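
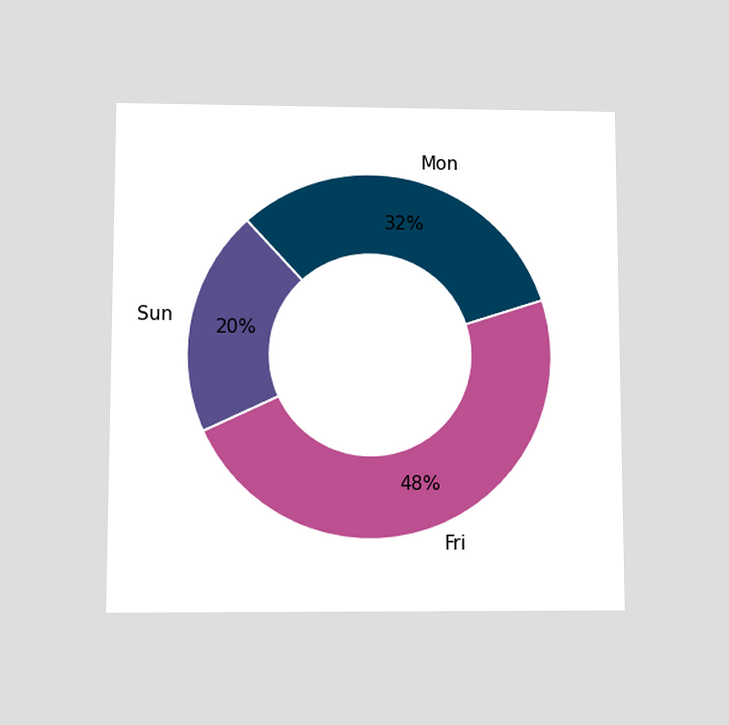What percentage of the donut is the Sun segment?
The chart is viewed slightly from below. The Sun segment takes up 20% of the ring.

20%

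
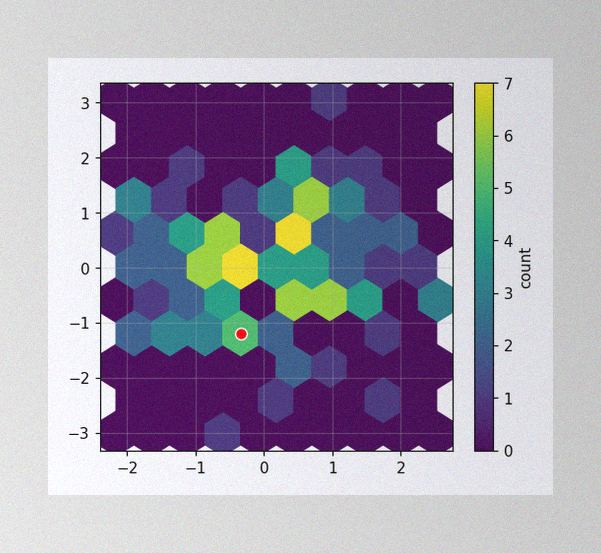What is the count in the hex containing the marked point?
5

The image has some photo noise and uneven lighting. The marked hex reads 5 on the colorbar.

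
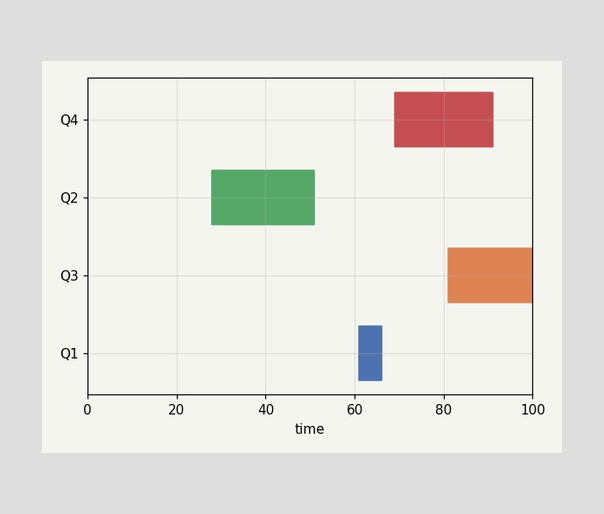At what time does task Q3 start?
The Q3 bar begins at t=81.

81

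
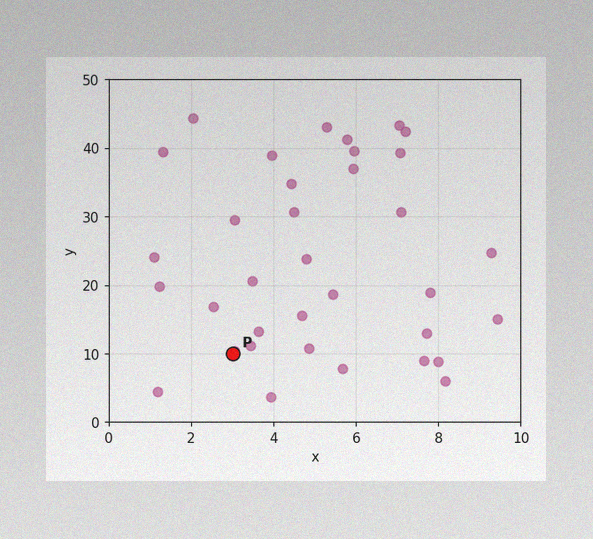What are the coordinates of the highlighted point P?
(3, 10)

The image has some photo noise and uneven lighting. Following the gridlines from P to each axis, P sits at (3, 10).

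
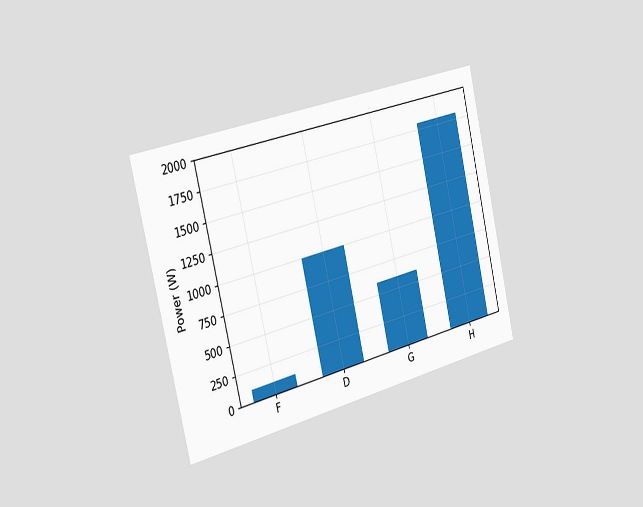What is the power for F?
The chart is tilted about 13° counter-clockwise and viewed slightly from the left. Reading along the chart's y-axis, the F bar reaches 100W.

100W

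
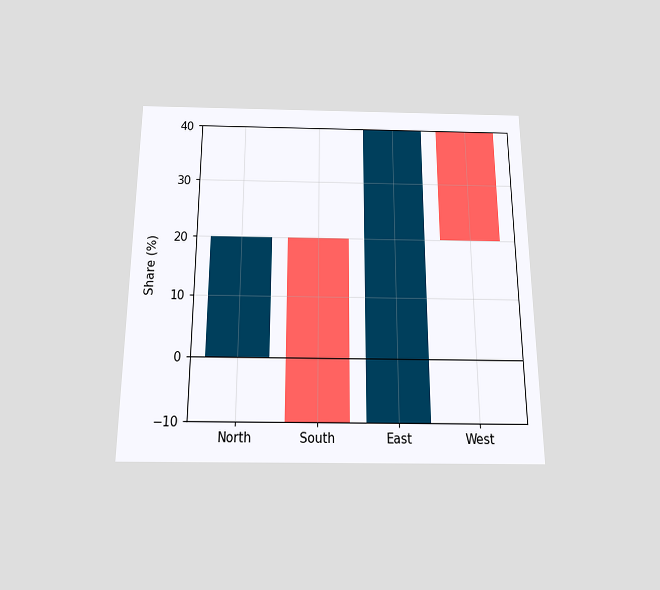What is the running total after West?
The chart is viewed slightly from below. After West the running total reaches 20%.

20%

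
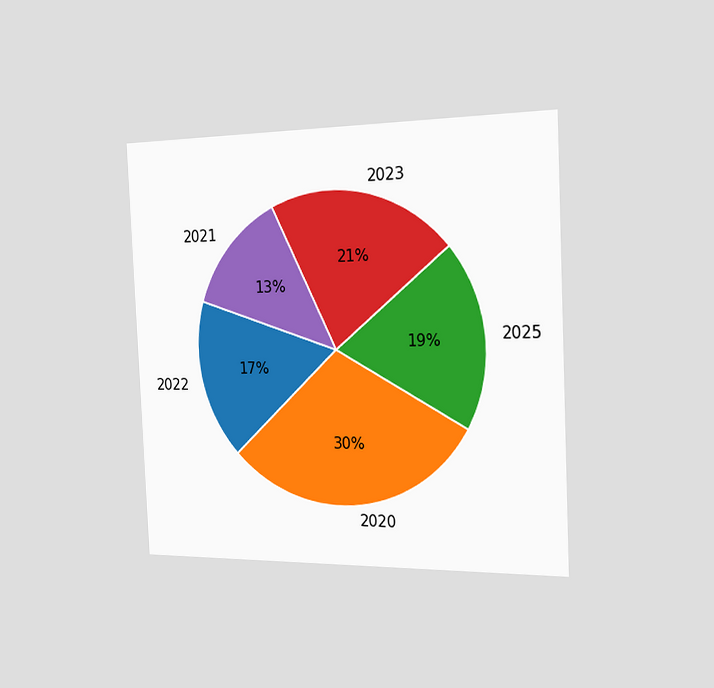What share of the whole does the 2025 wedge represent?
19%

The chart is tilted about 3° counter-clockwise and viewed slightly from the right. The 2025 slice takes up 19% of the pie.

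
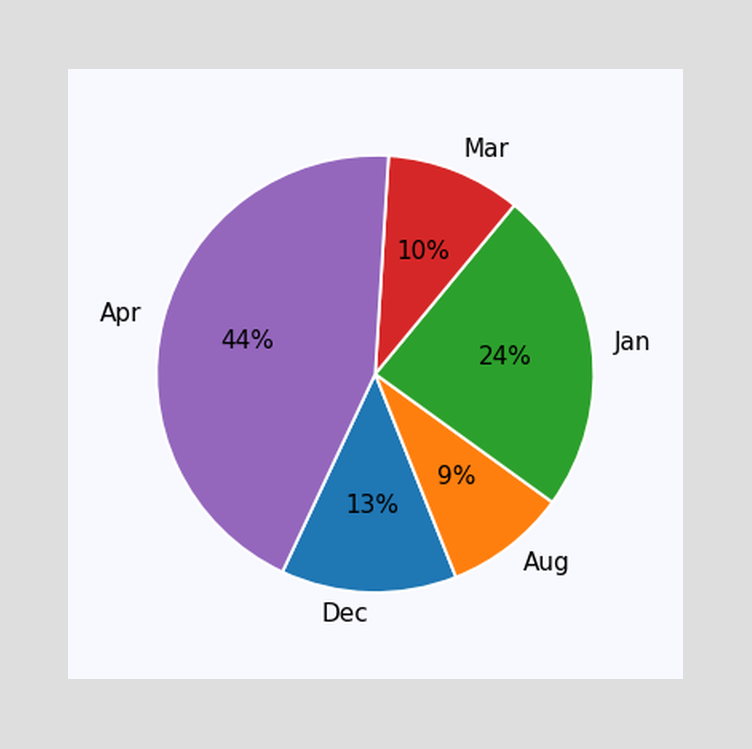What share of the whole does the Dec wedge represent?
The Dec slice takes up 13% of the pie.

13%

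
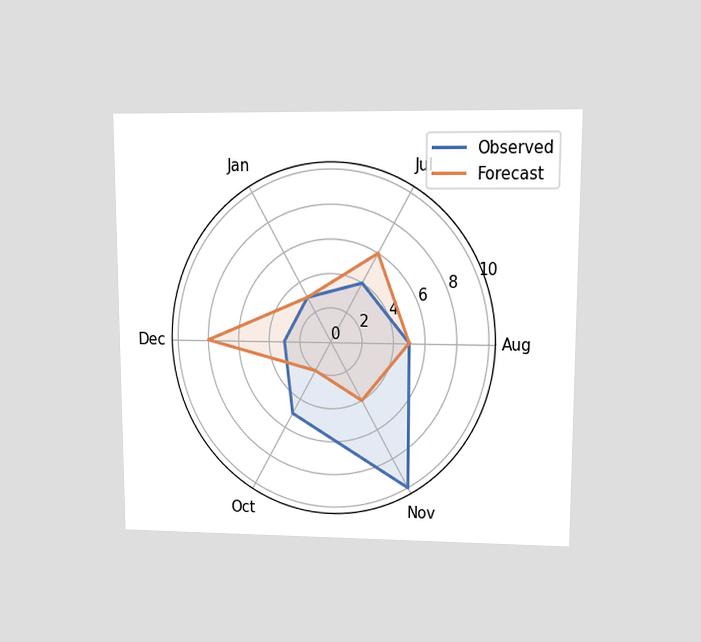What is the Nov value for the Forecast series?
The chart is viewed at a slight angle. On the Nov axis, Forecast reaches 4.

4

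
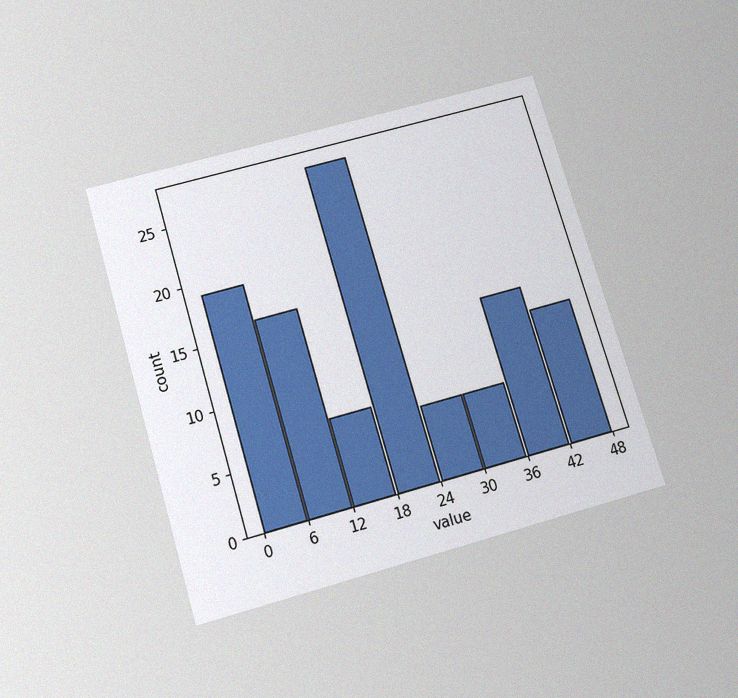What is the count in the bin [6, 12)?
16

The chart is tilted about 17° counter-clockwise and viewed slightly from below, with some photo noise. The [6, 12) bin has height 16.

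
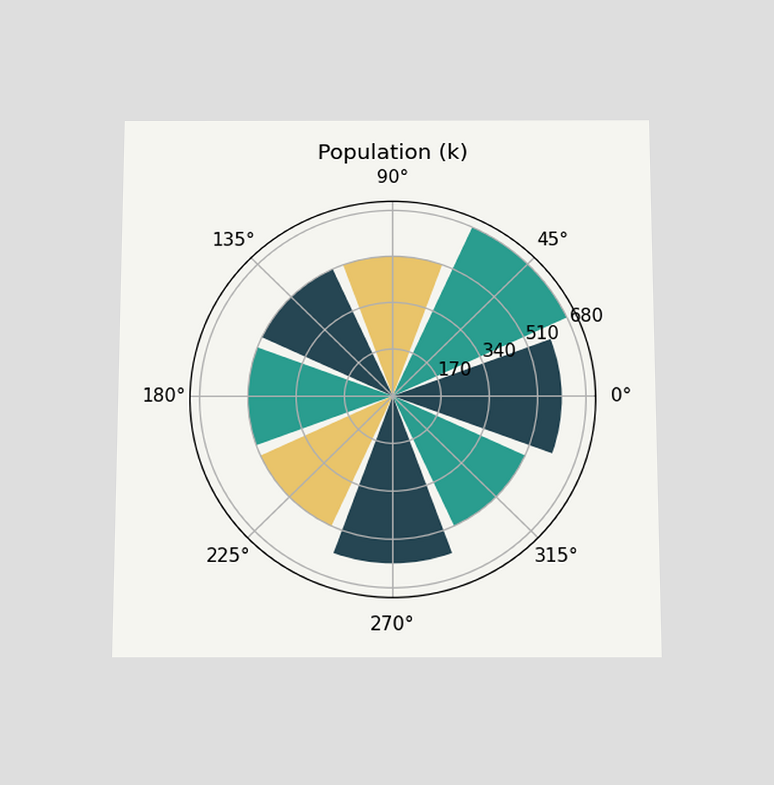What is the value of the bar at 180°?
The chart is viewed slightly from below. The bar at 180° reaches 510k on the radial axis.

510k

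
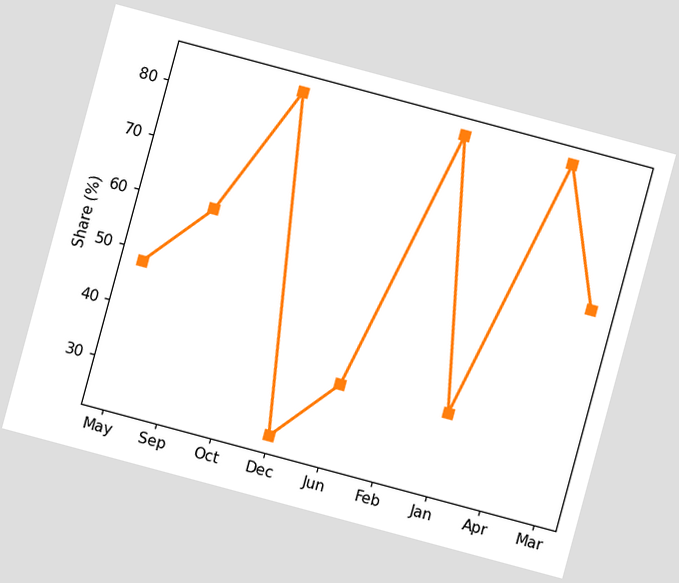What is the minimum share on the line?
24%

The chart is tilted about 15° clockwise. The lowest point is at Dec, and reading across to the y-axis gives 24%.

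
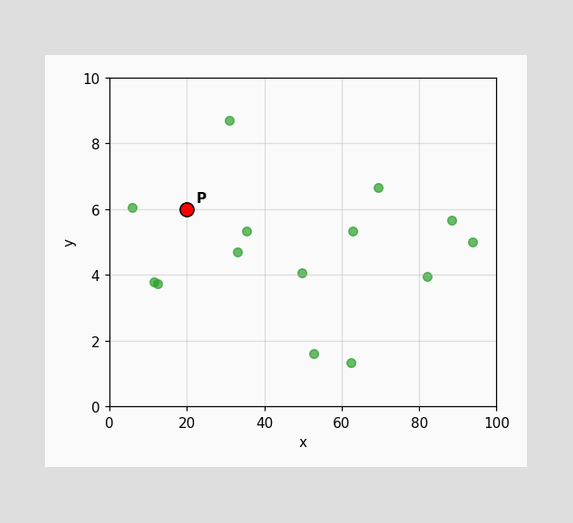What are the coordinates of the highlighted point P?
(20, 6)

Following the gridlines from P to each axis, P sits at (20, 6).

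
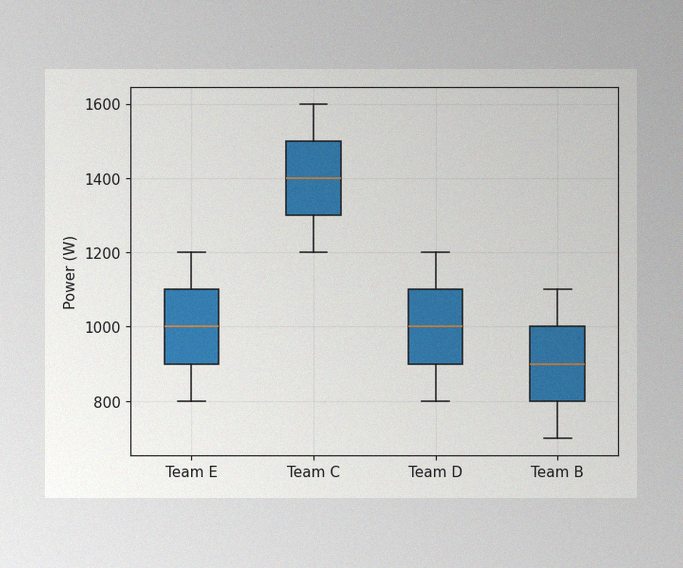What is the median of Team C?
1400W

The image has some photo noise and uneven lighting. The median line in the Team C box sits at 1400W.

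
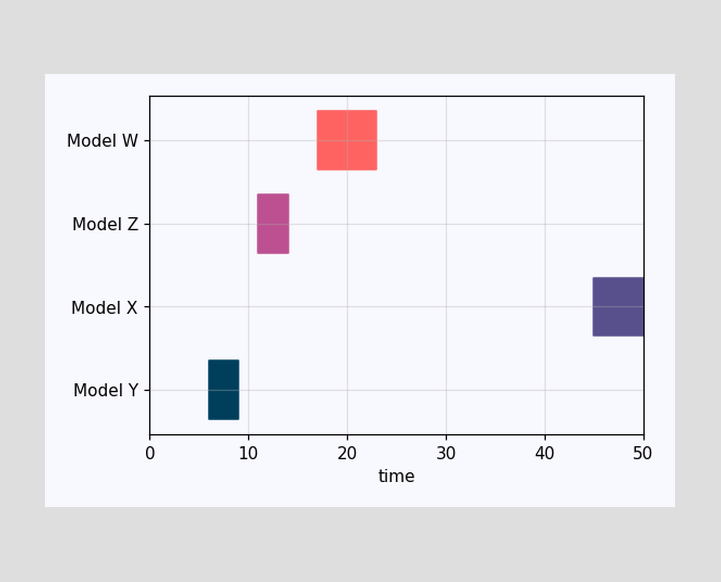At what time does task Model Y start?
6

The Model Y bar begins at t=6.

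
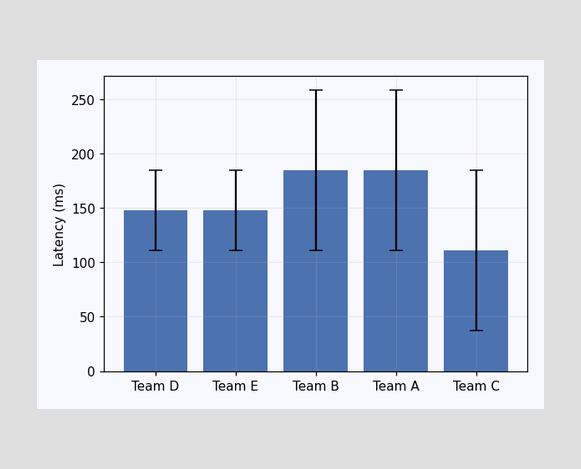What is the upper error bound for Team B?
259ms

The Team B bar's upper whisker reaches 259ms.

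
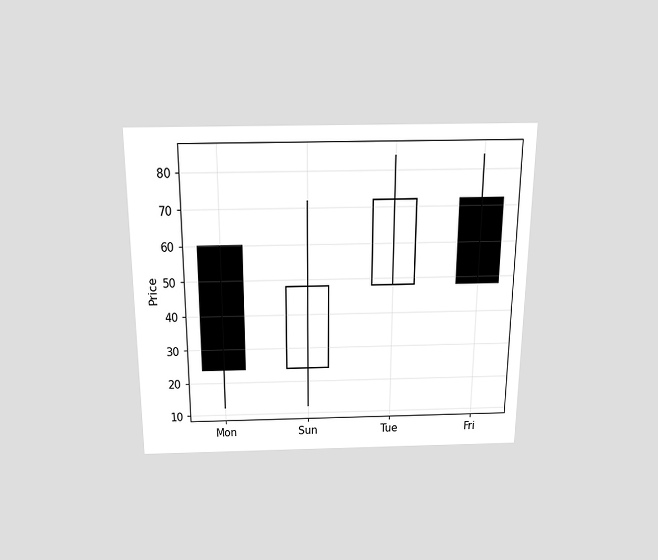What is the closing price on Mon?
24

The chart is viewed slightly from above. The Mon candle closes at 24.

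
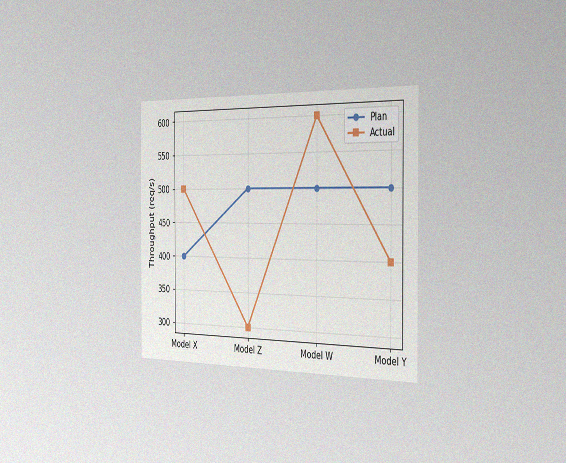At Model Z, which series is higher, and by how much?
The chart is viewed slightly from the right, with some photo noise. At Model Z, Plan sits above the other line by 200req/s.

Plan, by 200req/s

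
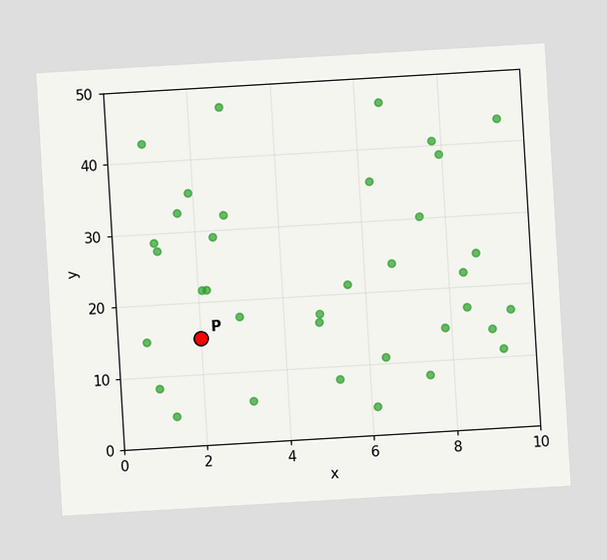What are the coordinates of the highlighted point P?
The chart is tilted about 3° counter-clockwise. Following the gridlines from P to each axis, P sits at (2, 15).

(2, 15)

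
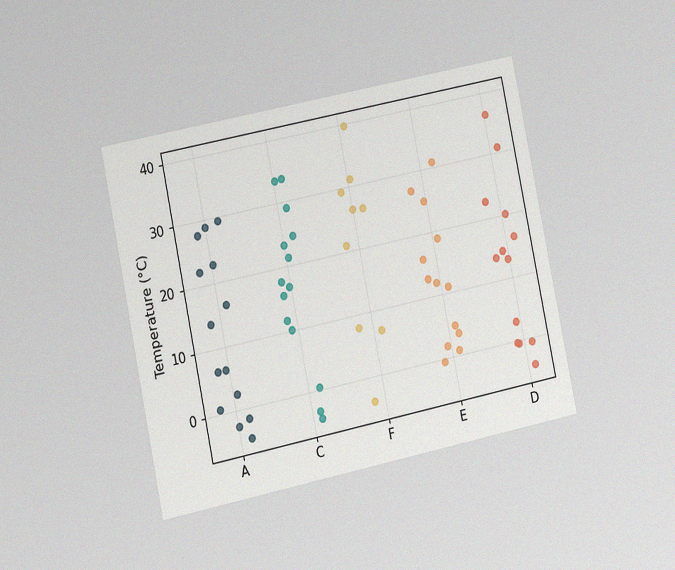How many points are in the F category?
9

The chart is tilted about 12° counter-clockwise and viewed at a slight angle, with some photo noise. Counting the markers in the F column gives 9.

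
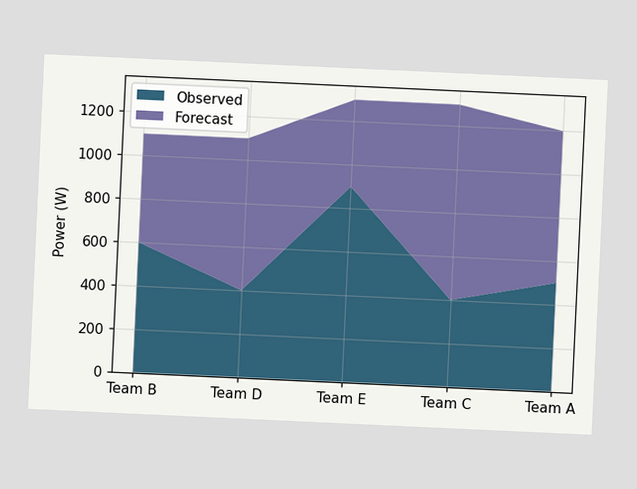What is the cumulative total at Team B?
1100W

The chart is tilted about 3° clockwise. The stacked total at Team B reaches 1100W.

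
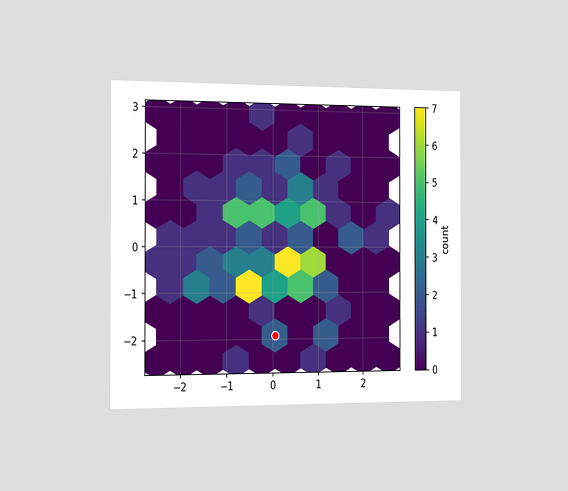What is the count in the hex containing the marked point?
2

The chart is viewed slightly from the left. The marked hex reads 2 on the colorbar.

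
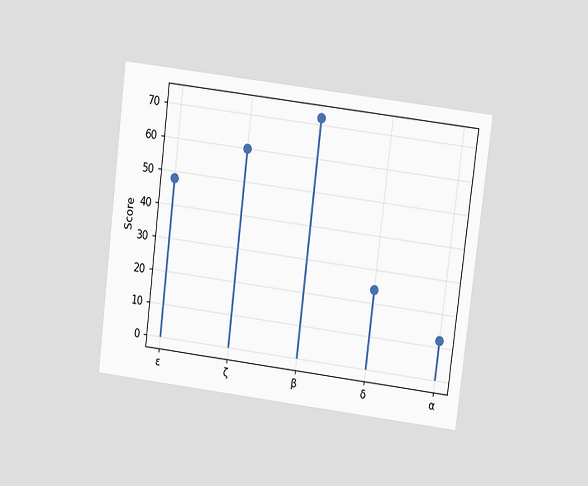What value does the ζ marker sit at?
60

The chart is tilted about 7° clockwise and viewed at a slight angle. The ζ marker sits at 60.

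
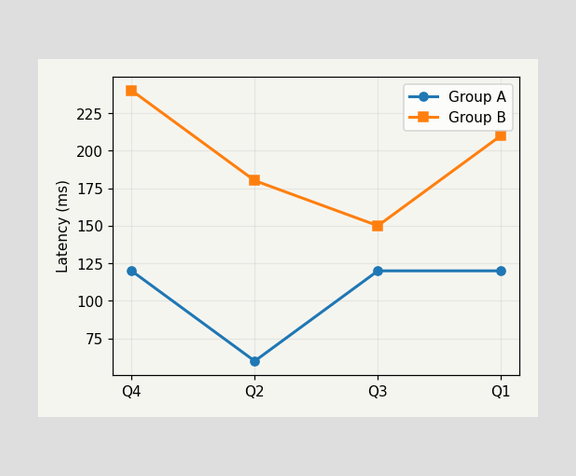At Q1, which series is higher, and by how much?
Group B, by 90ms

At Q1, Group B sits above the other line by 90ms.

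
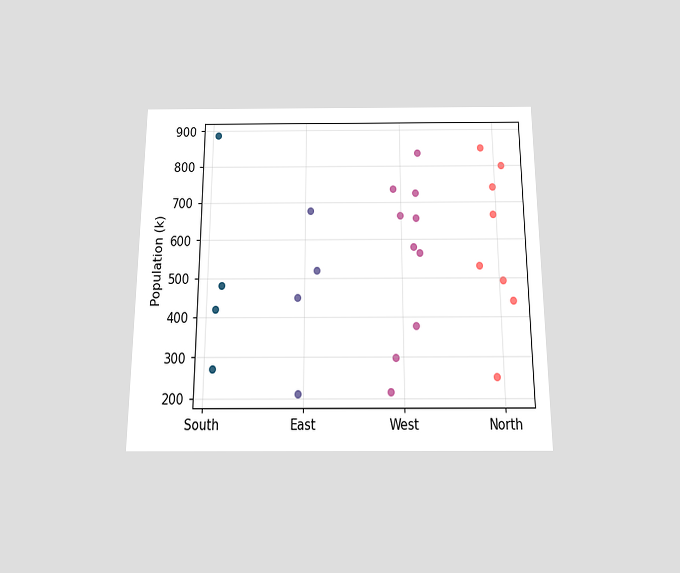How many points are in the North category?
8

The chart is viewed slightly from below. Counting the markers in the North column gives 8.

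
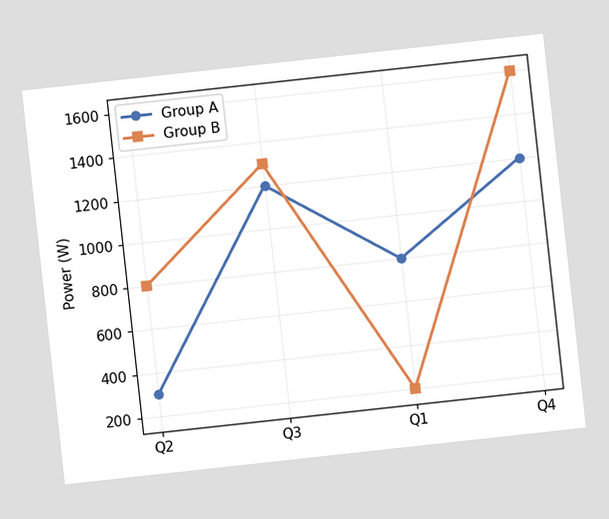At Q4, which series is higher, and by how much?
Group B, by 400W

The chart is tilted about 6° counter-clockwise. At Q4, Group B sits above the other line by 400W.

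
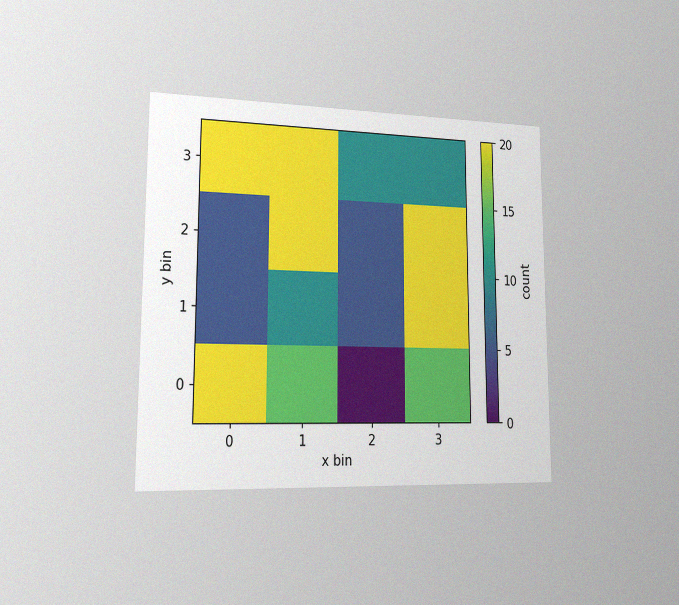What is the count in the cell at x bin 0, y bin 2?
5

The chart is viewed slightly from the left, with some photo noise. Matching the cell (0, 2) against the colorbar gives 5.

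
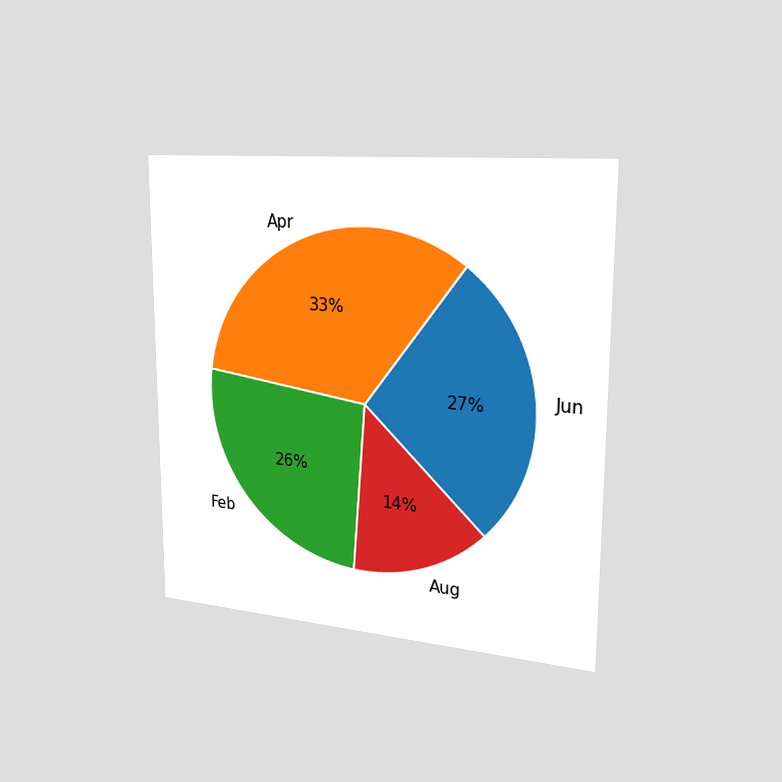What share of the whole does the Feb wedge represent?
26%

The chart is viewed slightly from the right. The Feb slice takes up 26% of the pie.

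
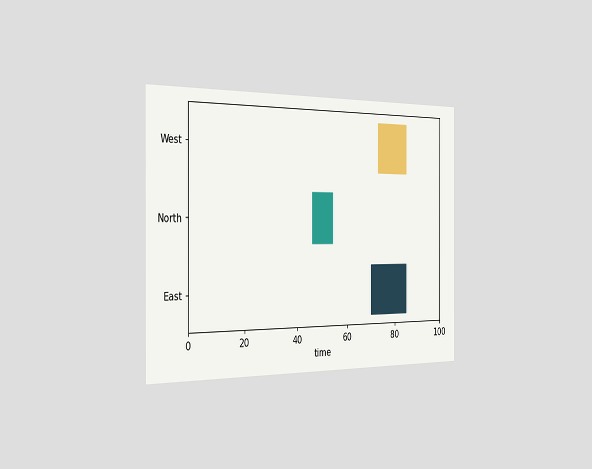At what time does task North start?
The chart is viewed slightly from the left. The North bar begins at t=46.

46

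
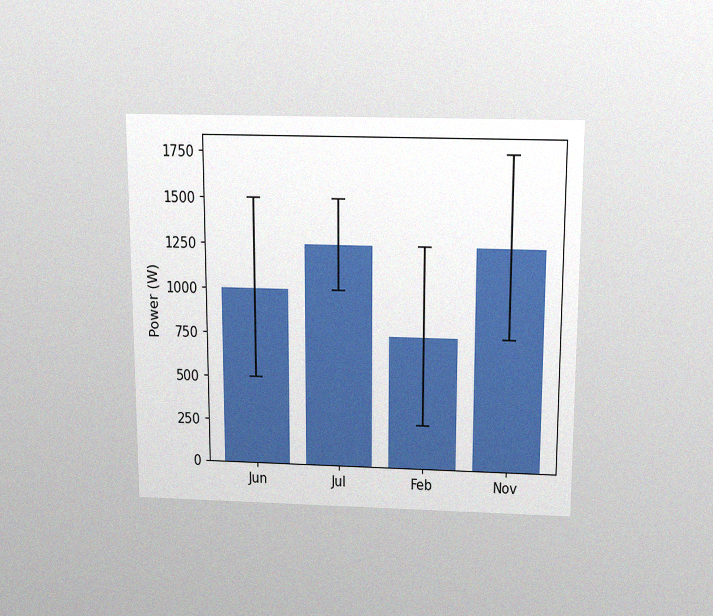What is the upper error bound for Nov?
The chart is viewed slightly from above, with some photo noise. The Nov bar's upper whisker reaches 1750W.

1750W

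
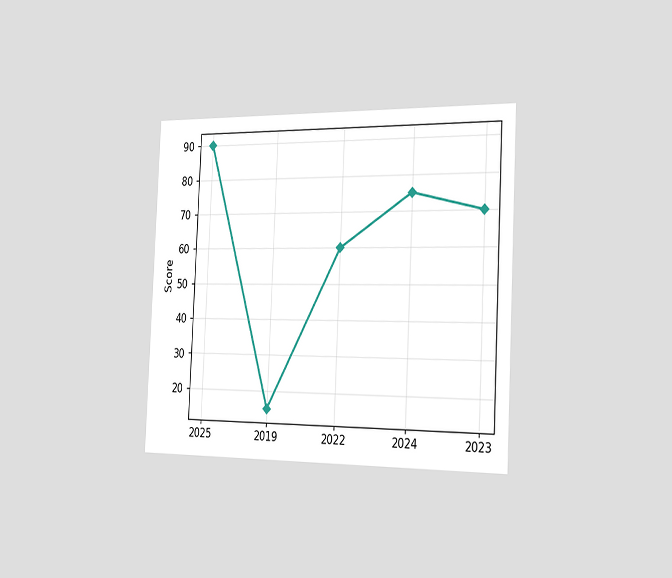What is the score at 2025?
The chart is tilted about 3° clockwise and viewed slightly from the right. At 2025, the line is at 90.

90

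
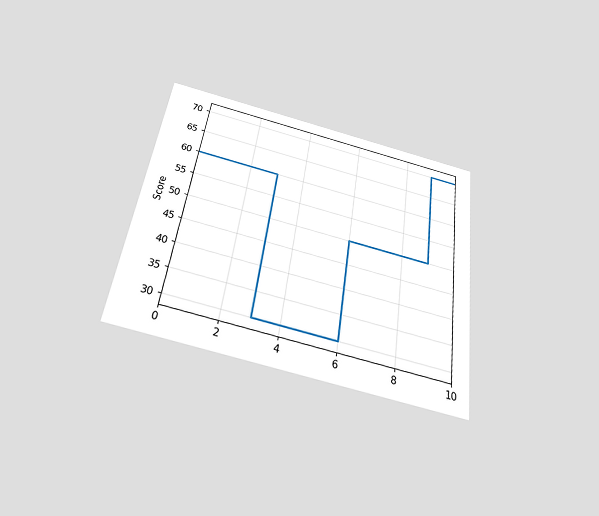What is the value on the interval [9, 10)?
70

The chart is tilted about 8° clockwise and viewed slightly from below. On [9, 10) the step sits at 70.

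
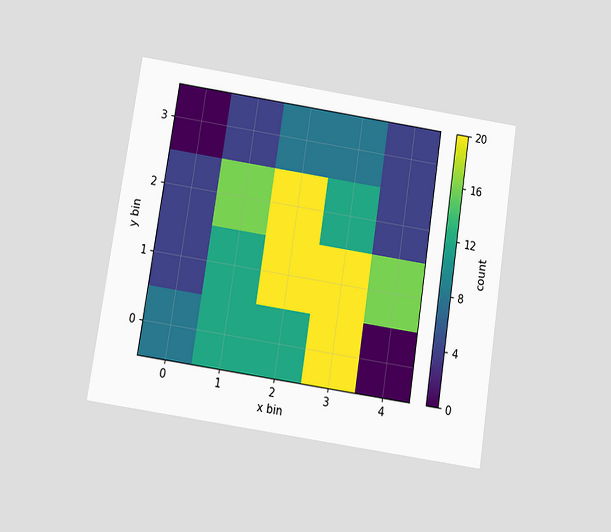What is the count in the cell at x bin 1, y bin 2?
The chart is tilted about 9° clockwise and viewed slightly from below. Matching the cell (1, 2) against the colorbar gives 16.

16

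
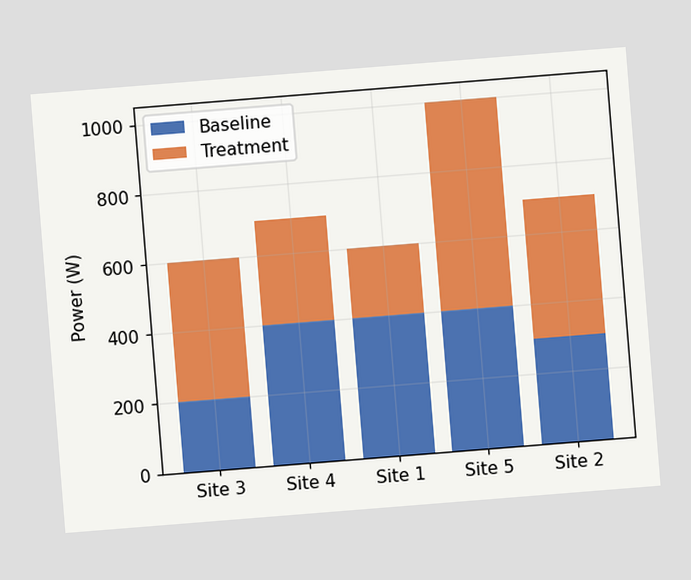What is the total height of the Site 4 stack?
700W

The chart is tilted about 5° counter-clockwise. The Site 4 stack's top reaches 700W on the y-axis.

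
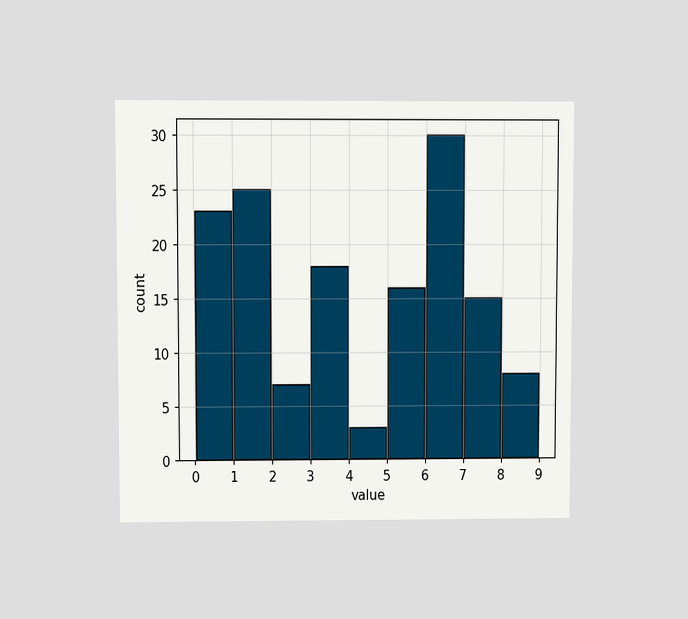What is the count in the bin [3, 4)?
18

The chart is viewed at a slight angle. The [3, 4) bin has height 18.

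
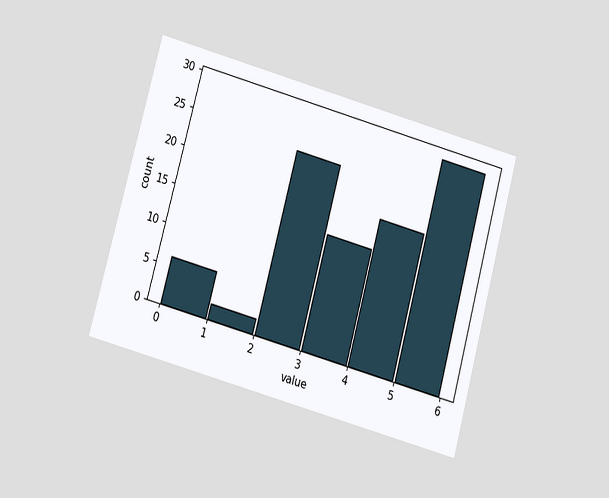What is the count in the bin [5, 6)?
29

The chart is tilted about 15° clockwise and viewed at a slight angle. The [5, 6) bin has height 29.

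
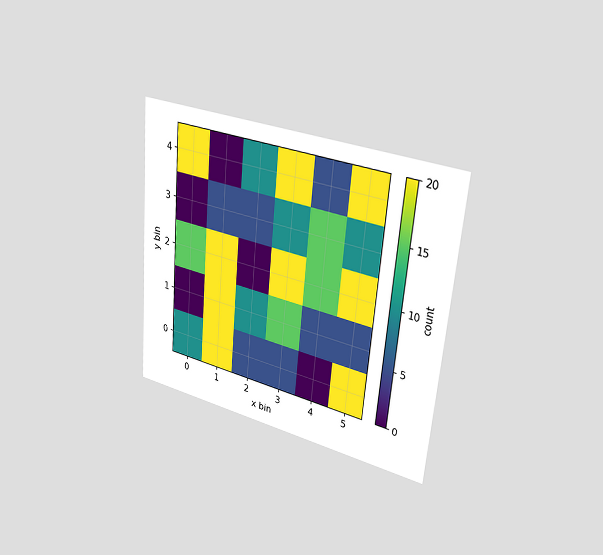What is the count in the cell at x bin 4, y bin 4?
The chart is tilted about 5° clockwise and viewed slightly from the right. Matching the cell (4, 4) against the colorbar gives 5.

5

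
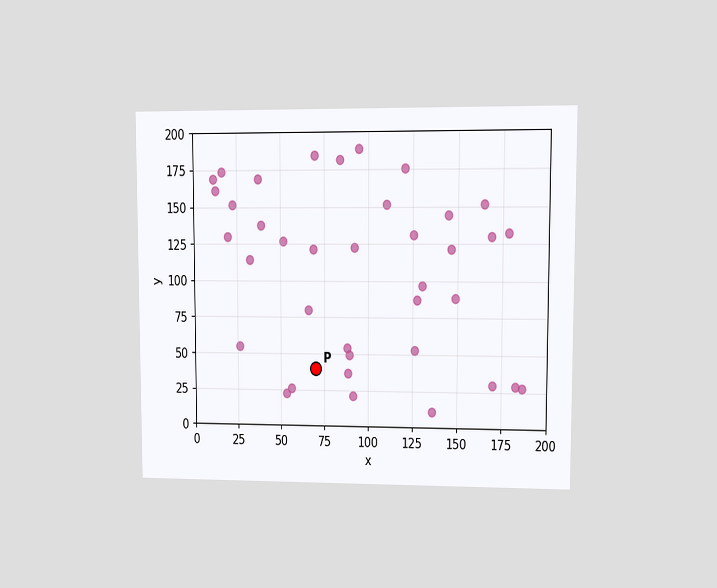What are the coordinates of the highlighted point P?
(70, 40)

The chart is viewed at a slight angle. Following the gridlines from P to each axis, P sits at (70, 40).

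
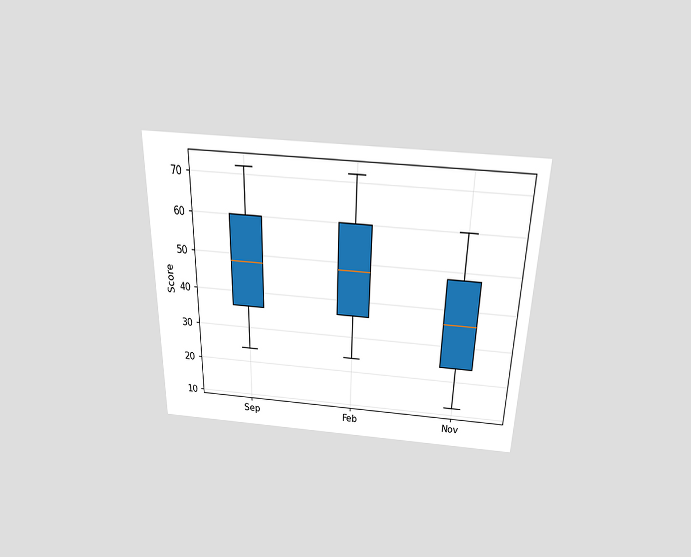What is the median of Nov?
The chart is viewed slightly from above. The median line in the Nov box sits at 36.

36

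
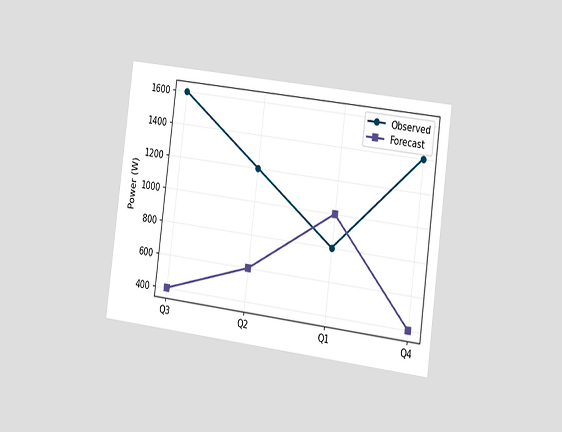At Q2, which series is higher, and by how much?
Observed, by 600W

The chart is tilted about 7° clockwise and viewed slightly from the right. At Q2, Observed sits above the other line by 600W.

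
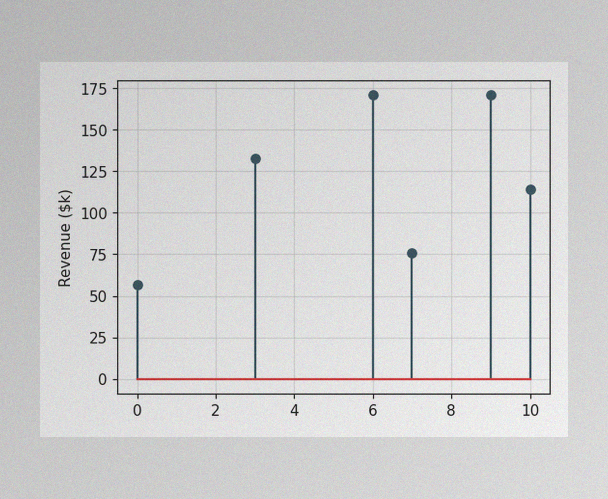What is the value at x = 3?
$133k

The image has some photo noise and uneven lighting. The stem at x=3 reaches $133k.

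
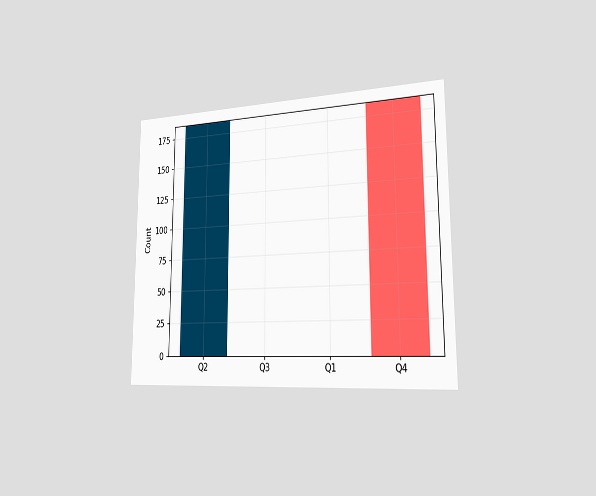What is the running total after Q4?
The chart is viewed slightly from the right. After Q4 the running total reaches 0.

0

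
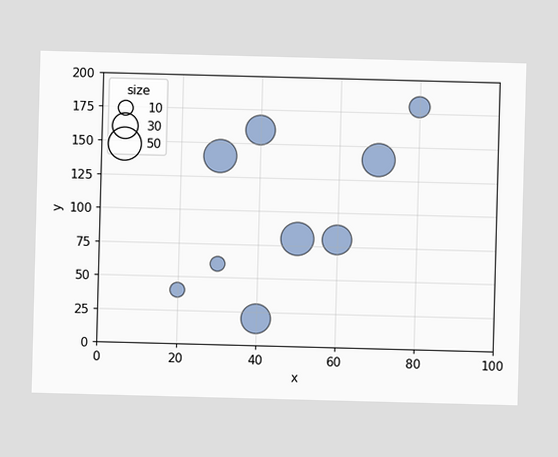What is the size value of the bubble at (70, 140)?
50

Matching the bubble at (70, 140) against the size legend gives 50.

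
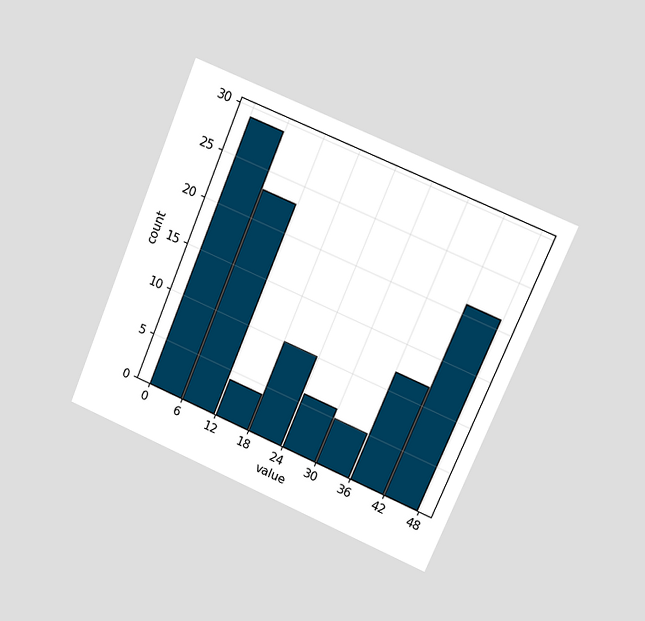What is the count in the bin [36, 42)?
12

The chart is tilted about 23° clockwise and viewed at a slight angle. The [36, 42) bin has height 12.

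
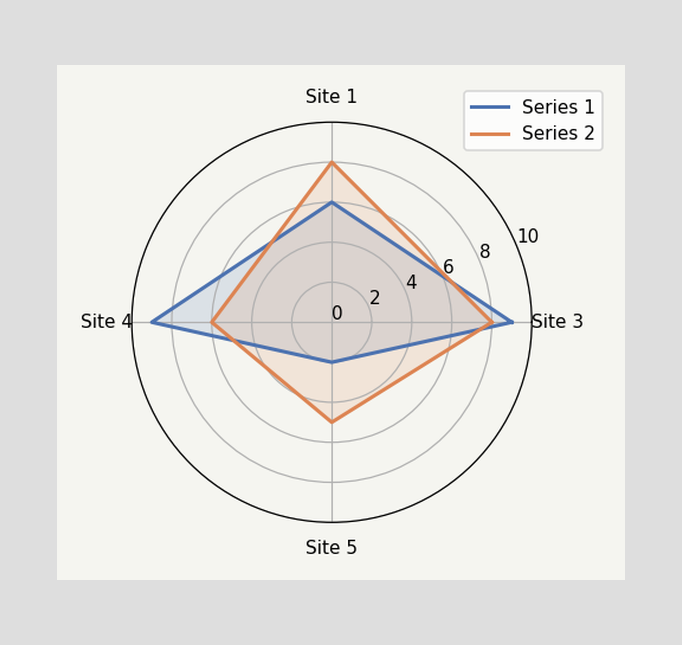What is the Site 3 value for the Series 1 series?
9

On the Site 3 axis, Series 1 reaches 9.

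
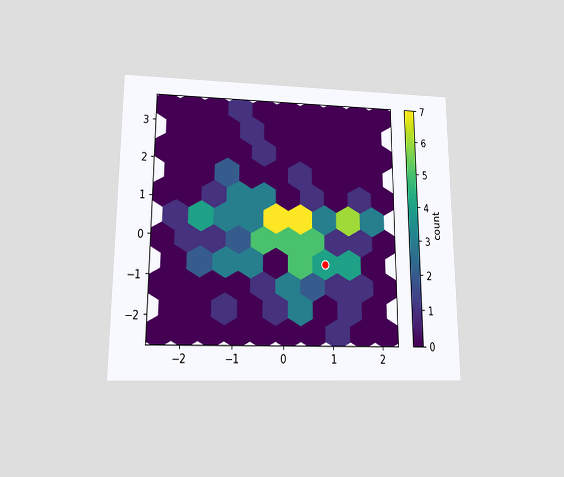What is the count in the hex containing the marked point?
The chart is viewed at a slight angle. The marked hex reads 4 on the colorbar.

4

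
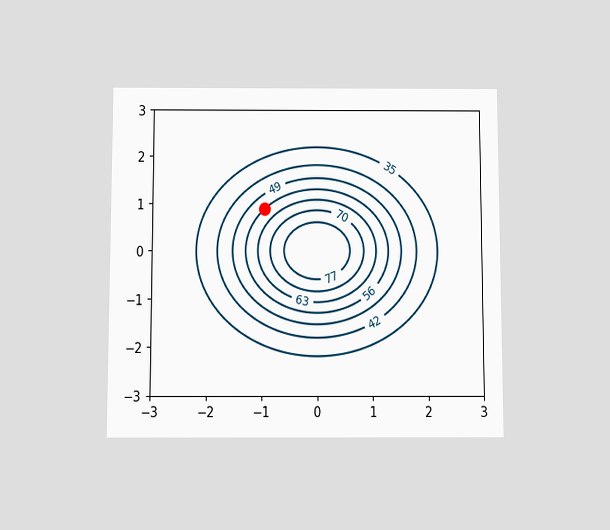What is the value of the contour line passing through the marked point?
56

The chart is viewed slightly from below. The marked point sits on the contour labelled 56.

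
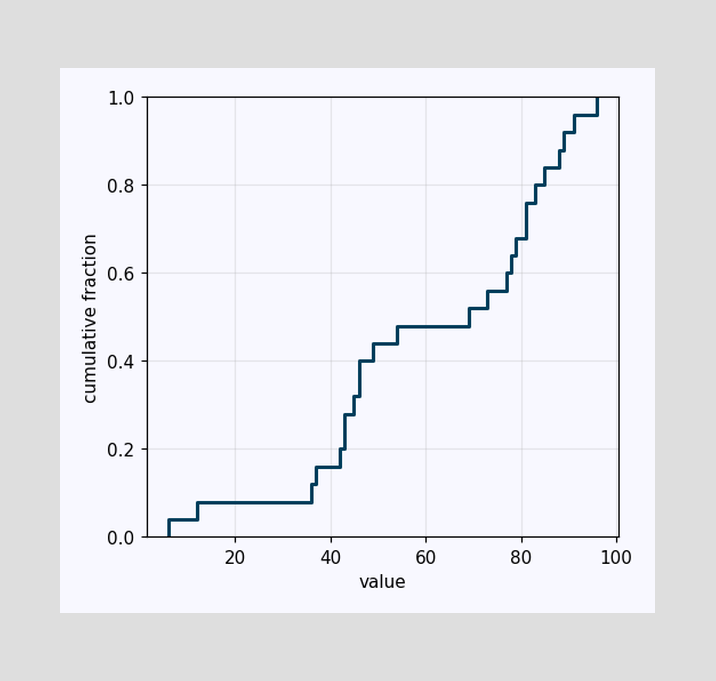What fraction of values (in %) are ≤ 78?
64%

At x=78 the ECDF step is at 64%.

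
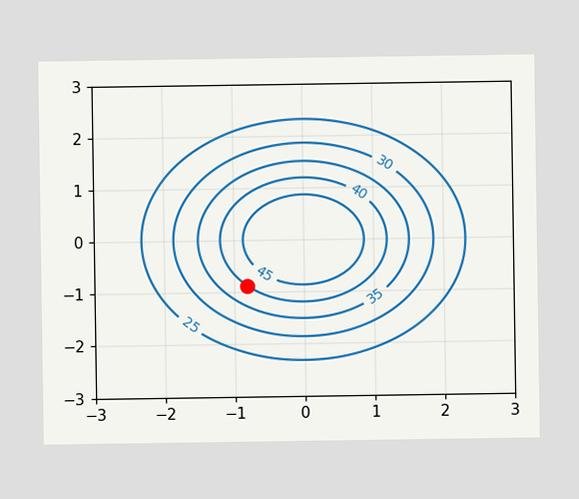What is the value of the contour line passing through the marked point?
The marked point sits on the contour labelled 40.

40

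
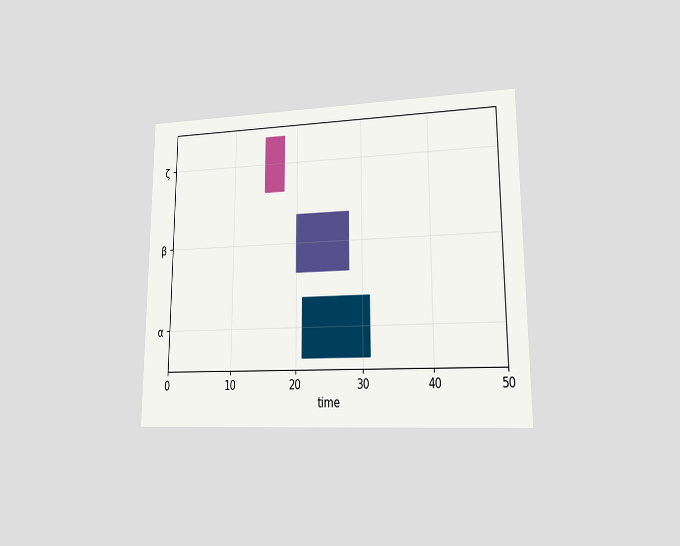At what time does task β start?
20

The chart is viewed at a slight angle. The β bar begins at t=20.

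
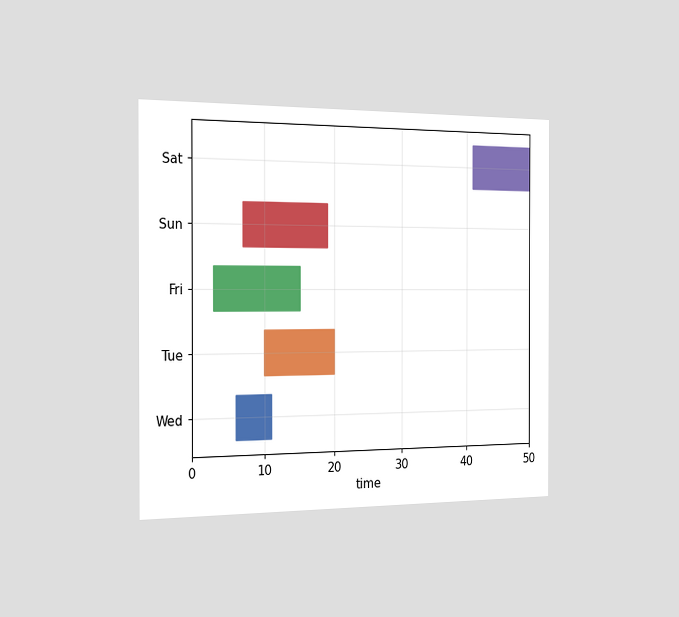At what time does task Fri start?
3

The chart is viewed slightly from the left. The Fri bar begins at t=3.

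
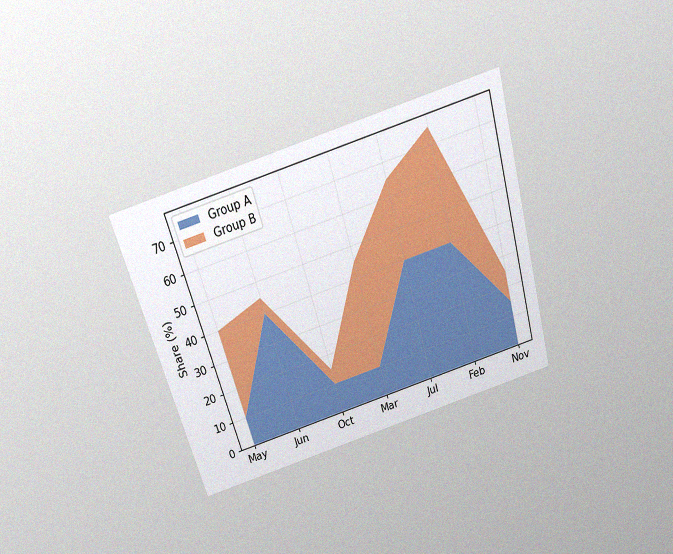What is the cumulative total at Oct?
The chart is tilted about 17° counter-clockwise and viewed slightly from above, with some photo noise. The stacked total at Oct reaches 15%.

15%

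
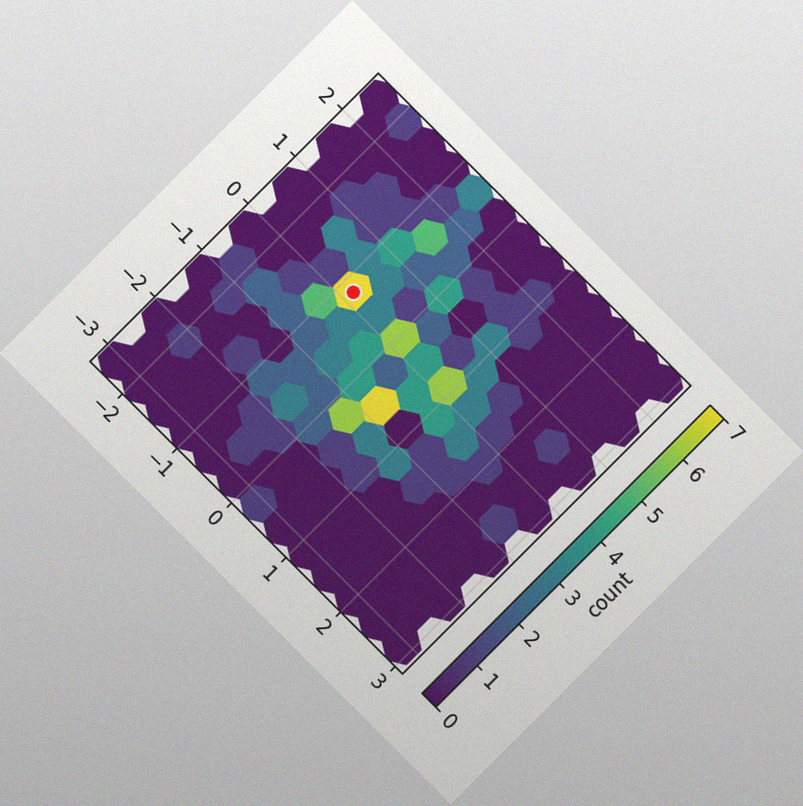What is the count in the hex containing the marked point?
7

The chart is tilted about 45° clockwise, with some photo noise. The marked hex reads 7 on the colorbar.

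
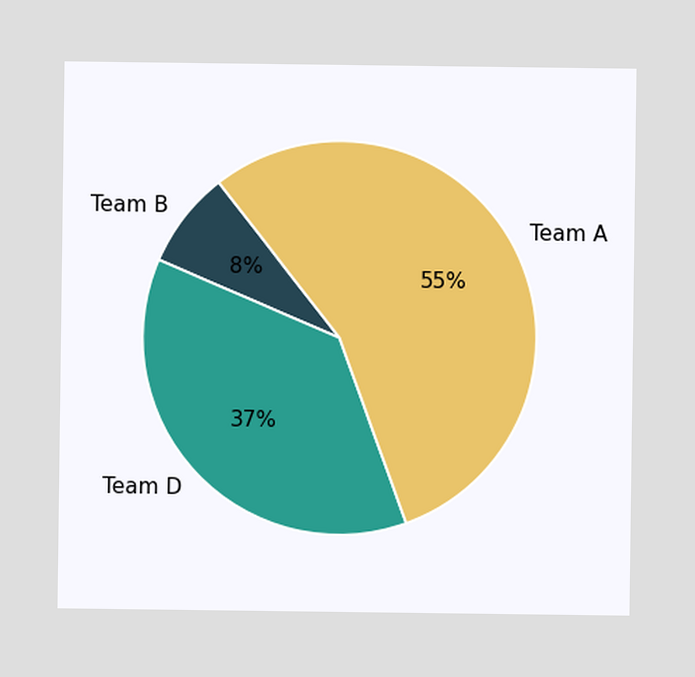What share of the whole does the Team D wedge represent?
The Team D slice takes up 37% of the pie.

37%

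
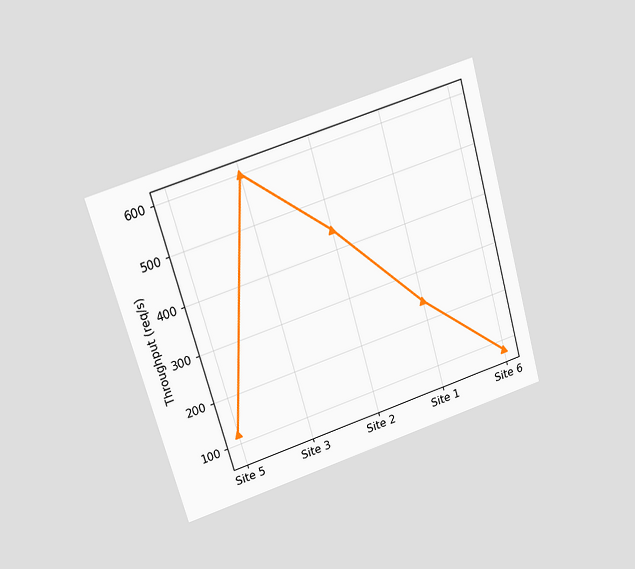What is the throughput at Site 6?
80req/s

The chart is tilted about 16° counter-clockwise and viewed slightly from above. At Site 6, the line is at 80req/s.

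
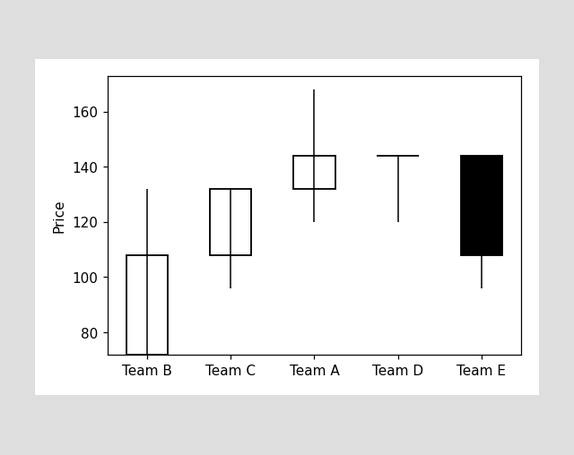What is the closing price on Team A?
The Team A candle closes at 144.

144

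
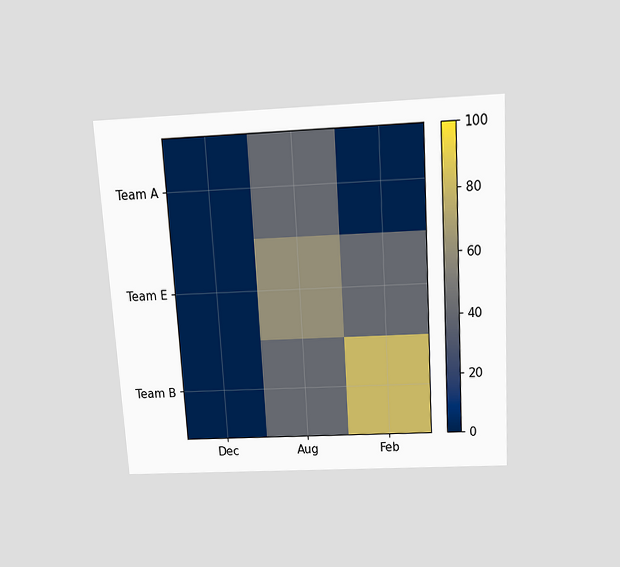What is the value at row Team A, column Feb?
The chart is tilted about 3° counter-clockwise and viewed slightly from above. Matching cell (Team A, Feb) against the colorbar gives 0.

0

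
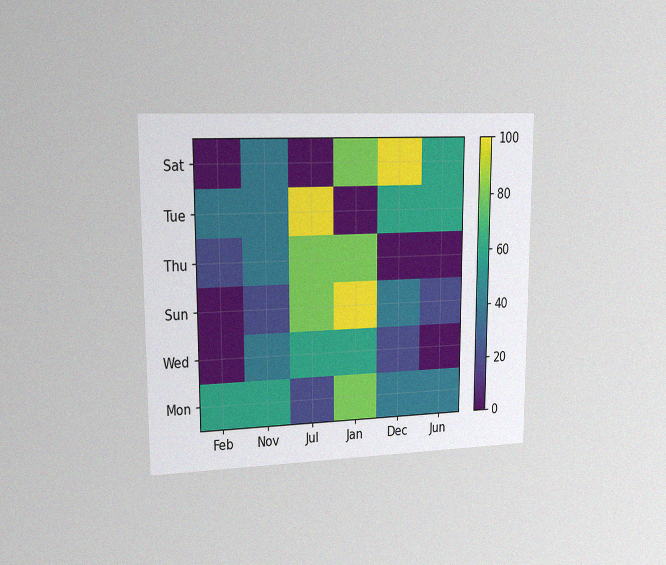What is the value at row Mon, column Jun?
The chart is viewed slightly from the left, with some photo noise. Matching cell (Mon, Jun) against the colorbar gives 40.

40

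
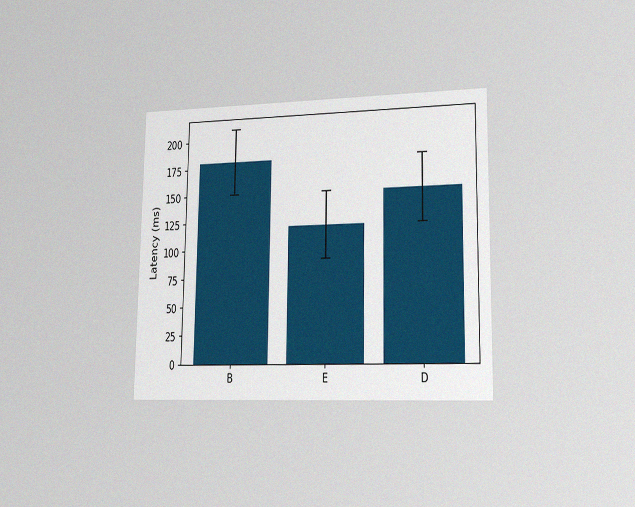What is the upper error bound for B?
210ms

The chart is viewed slightly from the right, with some photo noise. The B bar's upper whisker reaches 210ms.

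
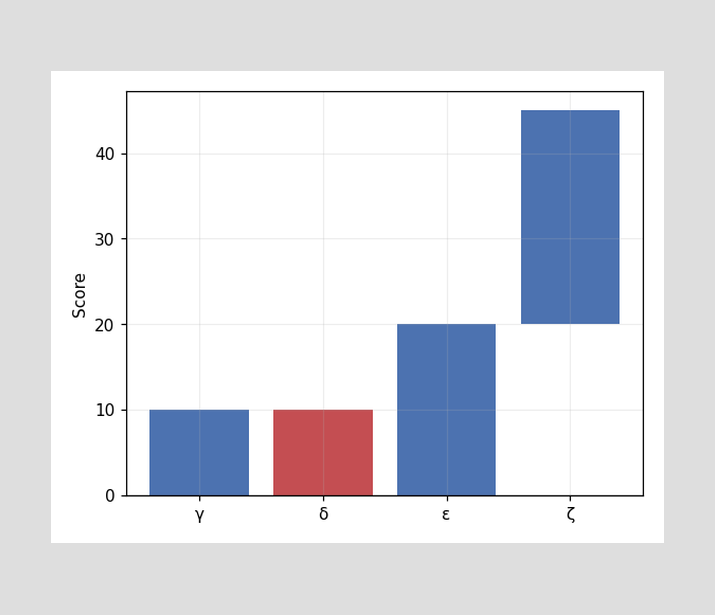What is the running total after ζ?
45

After ζ the running total reaches 45.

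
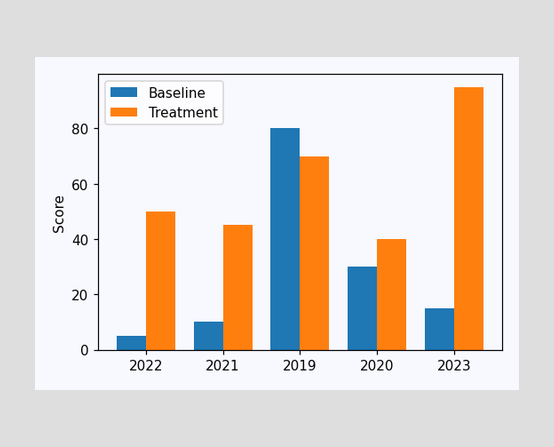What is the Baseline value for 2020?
30

The Baseline bar at 2020 reaches 30 on the y-axis.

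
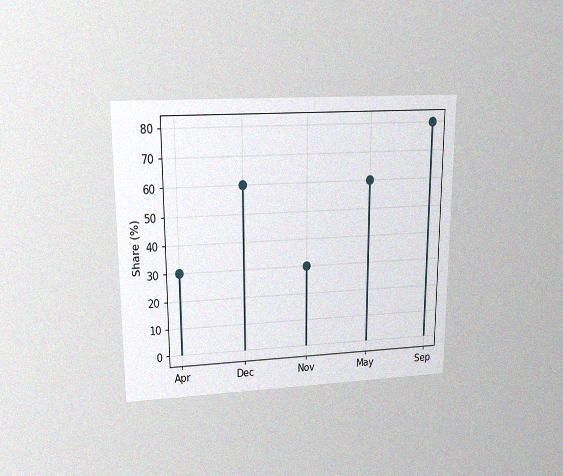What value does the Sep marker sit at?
The chart is viewed slightly from above, with some photo noise. The Sep marker sits at 80%.

80%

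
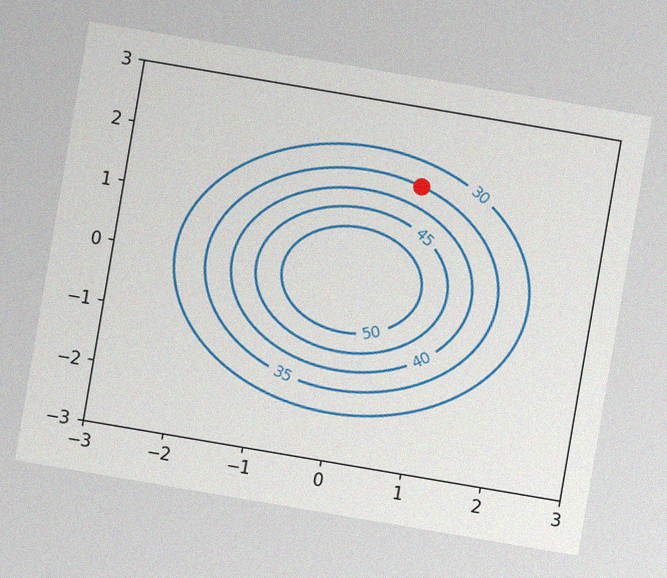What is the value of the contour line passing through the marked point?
The chart is tilted about 10° clockwise, with some photo noise. The marked point sits on the contour labelled 35.

35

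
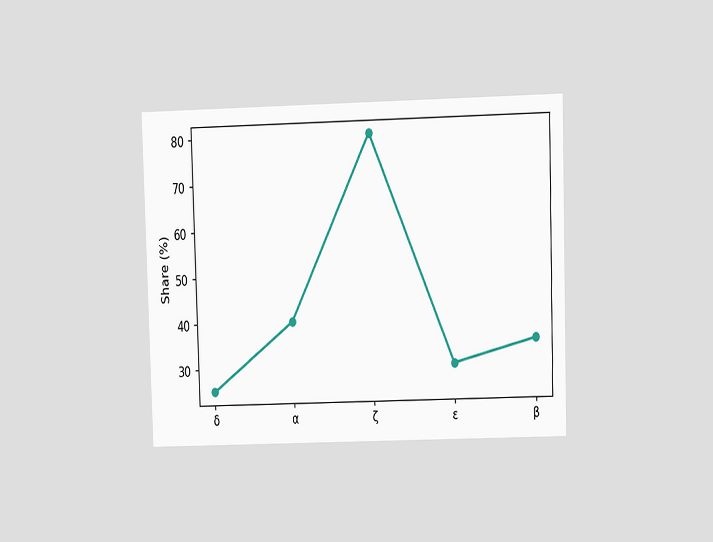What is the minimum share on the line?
The chart is viewed at a slight angle. The lowest point is at δ, and reading across to the y-axis gives 25%.

25%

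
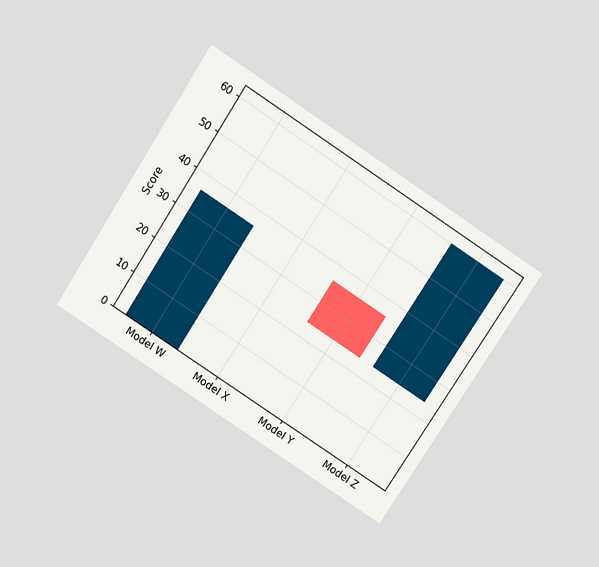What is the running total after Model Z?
The chart is tilted about 33° clockwise and viewed slightly from above. After Model Z the running total reaches 60.

60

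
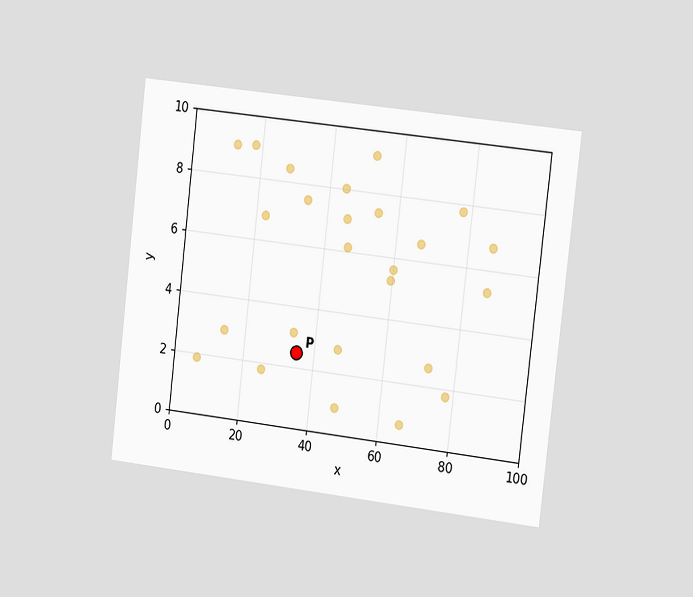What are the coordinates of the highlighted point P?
The chart is tilted about 7° clockwise and viewed slightly from the right. Following the gridlines from P to each axis, P sits at (35, 2.5).

(35, 2.5)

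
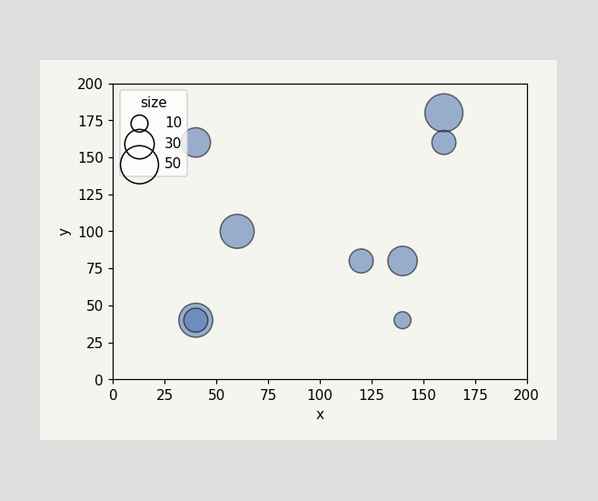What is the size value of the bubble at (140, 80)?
Matching the bubble at (140, 80) against the size legend gives 30.

30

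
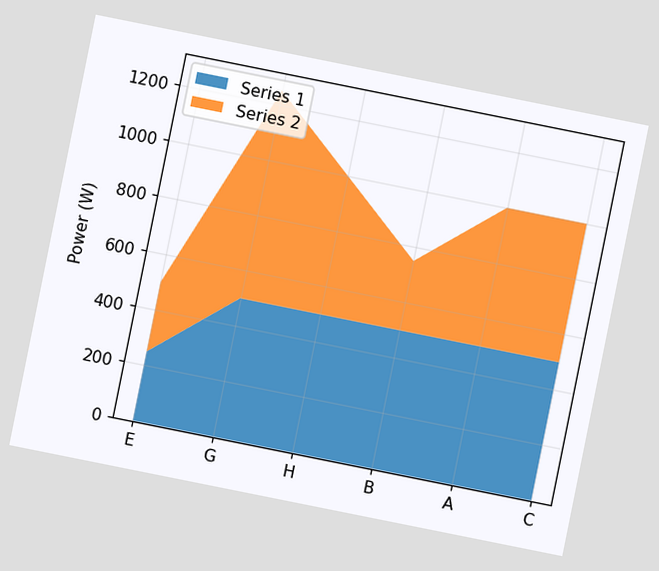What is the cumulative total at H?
The chart is tilted about 11° clockwise. The stacked total at H reaches 1000W.

1000W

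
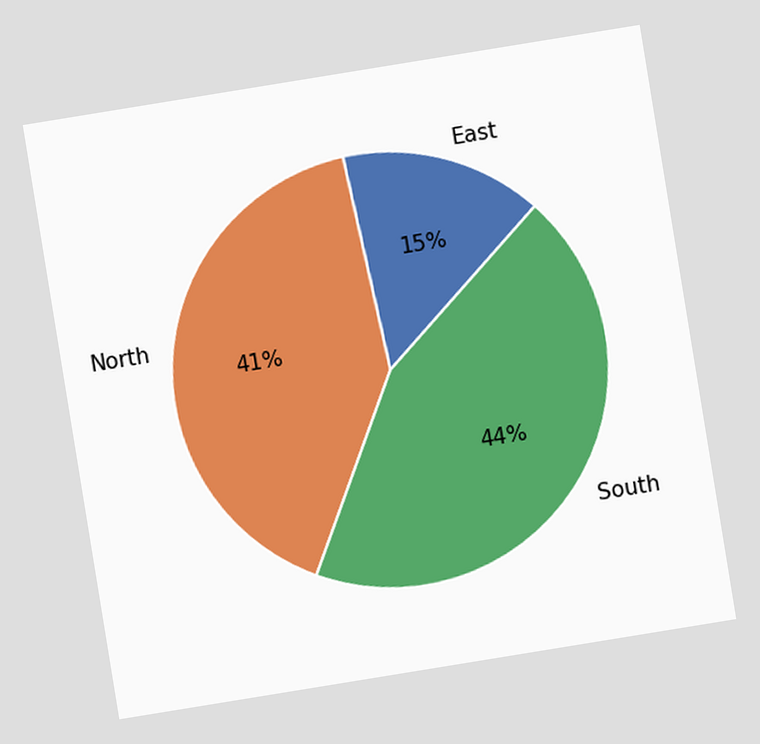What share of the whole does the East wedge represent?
15%

The chart is tilted about 9° counter-clockwise. The East slice takes up 15% of the pie.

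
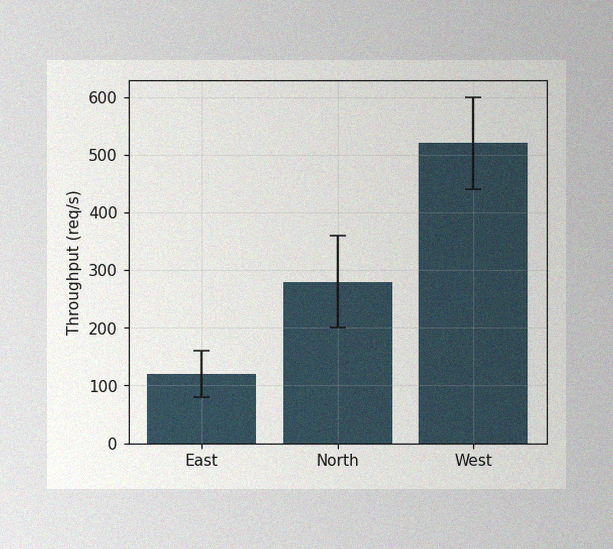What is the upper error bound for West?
The image has some photo noise and uneven lighting. The West bar's upper whisker reaches 600req/s.

600req/s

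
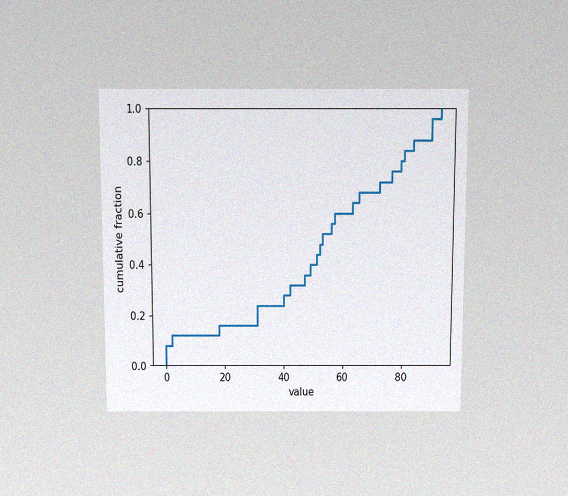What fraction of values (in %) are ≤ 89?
The chart is viewed slightly from above, with some photo noise. At x=89 the ECDF step is at 96%.

96%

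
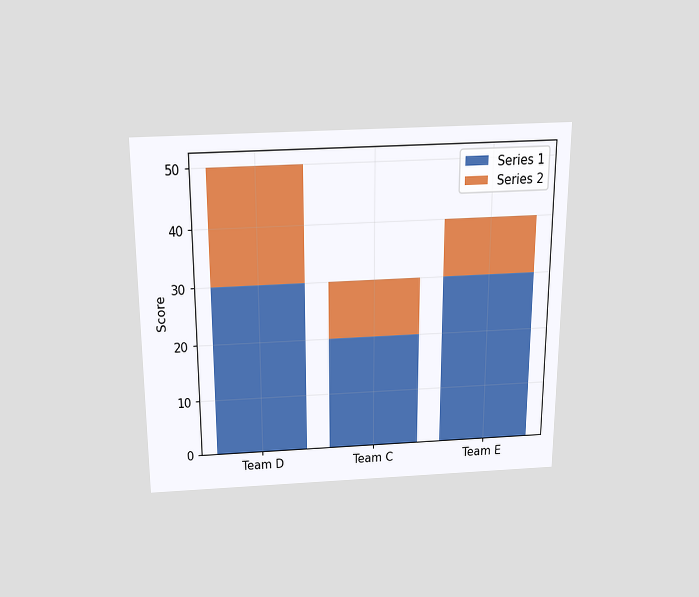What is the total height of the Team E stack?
The chart is viewed slightly from above. The Team E stack's top reaches 40 on the y-axis.

40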